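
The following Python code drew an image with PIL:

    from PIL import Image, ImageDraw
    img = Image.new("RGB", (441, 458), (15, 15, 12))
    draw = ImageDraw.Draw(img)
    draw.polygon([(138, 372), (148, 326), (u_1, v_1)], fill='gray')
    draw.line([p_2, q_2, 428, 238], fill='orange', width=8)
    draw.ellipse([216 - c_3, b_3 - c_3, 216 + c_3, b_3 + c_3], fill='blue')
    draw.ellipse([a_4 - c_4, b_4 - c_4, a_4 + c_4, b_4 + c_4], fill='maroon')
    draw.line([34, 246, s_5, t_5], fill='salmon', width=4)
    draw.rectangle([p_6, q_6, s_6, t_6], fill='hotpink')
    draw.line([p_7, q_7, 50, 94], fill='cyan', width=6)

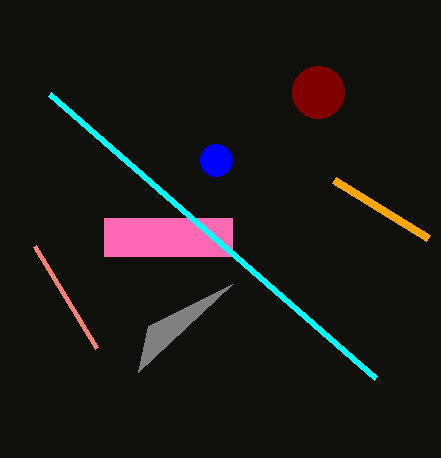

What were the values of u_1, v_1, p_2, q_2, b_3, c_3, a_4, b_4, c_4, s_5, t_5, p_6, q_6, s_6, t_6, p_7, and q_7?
u_1 = 232
v_1 = 284
p_2 = 334
q_2 = 180
b_3 = 160
c_3 = 16
a_4 = 318
b_4 = 92
c_4 = 26
s_5 = 96
t_5 = 348
p_6 = 104
q_6 = 218
s_6 = 232
t_6 = 256
p_7 = 376
q_7 = 378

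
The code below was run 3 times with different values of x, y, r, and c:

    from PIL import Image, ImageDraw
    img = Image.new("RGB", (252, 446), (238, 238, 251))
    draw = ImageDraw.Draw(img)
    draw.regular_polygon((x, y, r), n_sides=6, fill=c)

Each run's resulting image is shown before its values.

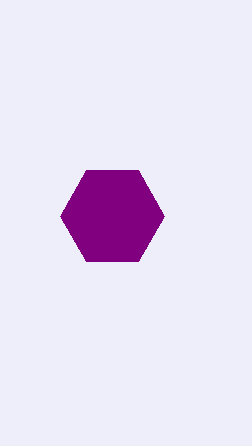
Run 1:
x = 112, y = 216, r = 52, c = 'purple'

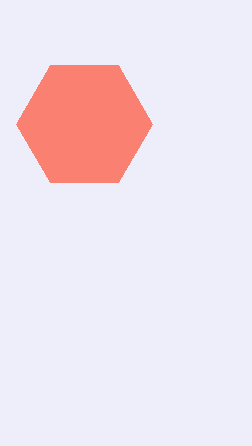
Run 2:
x = 84
y = 124
r = 68
c = 'salmon'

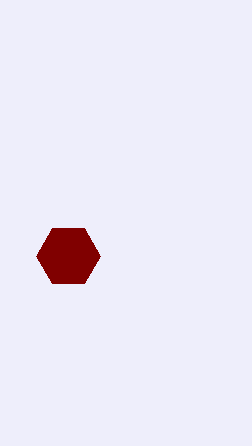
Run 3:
x = 68; y = 256; r = 32; c = 'maroon'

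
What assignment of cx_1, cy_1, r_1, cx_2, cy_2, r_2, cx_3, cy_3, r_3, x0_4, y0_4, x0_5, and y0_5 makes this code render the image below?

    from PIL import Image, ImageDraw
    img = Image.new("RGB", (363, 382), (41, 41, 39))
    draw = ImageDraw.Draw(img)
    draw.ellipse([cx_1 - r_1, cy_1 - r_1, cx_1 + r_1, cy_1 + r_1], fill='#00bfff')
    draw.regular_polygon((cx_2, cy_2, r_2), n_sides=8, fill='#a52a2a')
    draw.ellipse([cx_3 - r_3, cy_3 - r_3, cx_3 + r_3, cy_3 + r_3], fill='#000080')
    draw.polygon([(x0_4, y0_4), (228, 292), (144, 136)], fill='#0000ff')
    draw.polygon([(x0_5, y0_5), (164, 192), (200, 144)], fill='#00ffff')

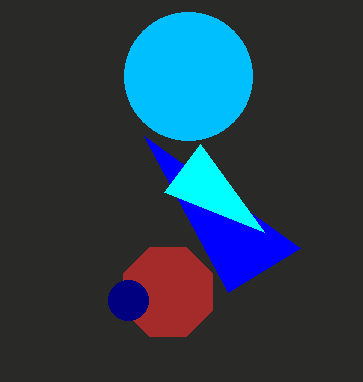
cx_1 = 188, cy_1 = 76, r_1 = 64, cx_2 = 168, cy_2 = 292, r_2 = 48, cx_3 = 128, cy_3 = 300, r_3 = 20, x0_4 = 300, y0_4 = 248, x0_5 = 264, y0_5 = 232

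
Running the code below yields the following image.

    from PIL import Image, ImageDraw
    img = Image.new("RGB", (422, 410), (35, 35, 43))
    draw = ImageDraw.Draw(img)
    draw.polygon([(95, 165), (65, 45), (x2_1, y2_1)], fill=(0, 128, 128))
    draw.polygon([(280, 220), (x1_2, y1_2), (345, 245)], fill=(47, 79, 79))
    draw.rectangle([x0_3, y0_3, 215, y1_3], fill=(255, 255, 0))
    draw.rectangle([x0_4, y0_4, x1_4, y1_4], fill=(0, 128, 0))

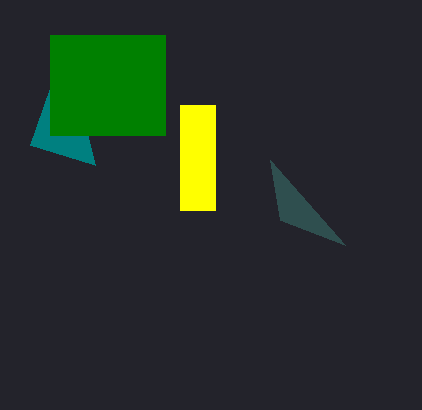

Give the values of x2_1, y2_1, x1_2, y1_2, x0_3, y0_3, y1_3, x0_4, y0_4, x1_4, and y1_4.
x2_1 = 30
y2_1 = 145
x1_2 = 270
y1_2 = 160
x0_3 = 180
y0_3 = 105
y1_3 = 210
x0_4 = 50
y0_4 = 35
x1_4 = 165
y1_4 = 135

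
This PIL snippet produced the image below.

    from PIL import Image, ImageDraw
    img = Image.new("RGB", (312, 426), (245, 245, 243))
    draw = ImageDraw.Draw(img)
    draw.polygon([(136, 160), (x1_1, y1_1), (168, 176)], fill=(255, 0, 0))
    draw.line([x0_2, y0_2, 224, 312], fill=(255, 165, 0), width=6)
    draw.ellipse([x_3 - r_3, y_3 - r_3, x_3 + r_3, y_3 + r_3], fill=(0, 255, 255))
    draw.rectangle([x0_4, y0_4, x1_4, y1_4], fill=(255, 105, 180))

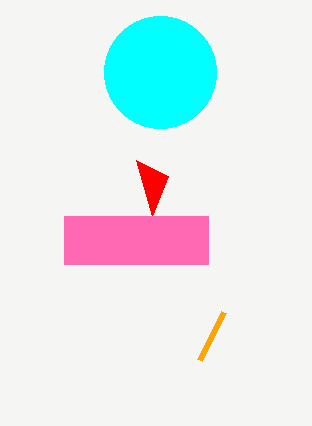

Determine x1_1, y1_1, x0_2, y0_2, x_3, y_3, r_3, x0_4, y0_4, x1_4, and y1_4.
x1_1 = 152; y1_1 = 216; x0_2 = 200; y0_2 = 360; x_3 = 160; y_3 = 72; r_3 = 56; x0_4 = 64; y0_4 = 216; x1_4 = 208; y1_4 = 264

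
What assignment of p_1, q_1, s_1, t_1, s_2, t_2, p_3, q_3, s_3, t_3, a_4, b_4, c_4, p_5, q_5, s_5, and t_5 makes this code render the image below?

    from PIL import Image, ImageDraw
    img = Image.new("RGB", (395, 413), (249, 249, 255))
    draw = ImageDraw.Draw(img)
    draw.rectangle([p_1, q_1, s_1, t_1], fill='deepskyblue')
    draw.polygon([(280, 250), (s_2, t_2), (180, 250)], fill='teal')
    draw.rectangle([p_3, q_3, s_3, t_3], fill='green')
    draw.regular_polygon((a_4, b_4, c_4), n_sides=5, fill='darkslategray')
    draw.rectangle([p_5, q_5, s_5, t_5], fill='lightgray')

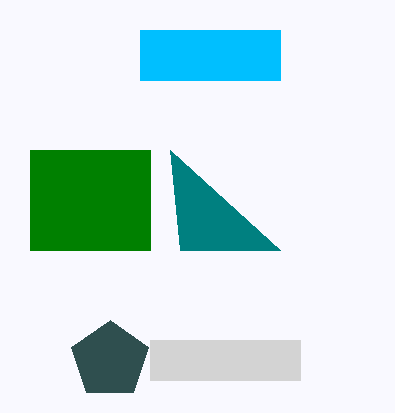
p_1 = 140
q_1 = 30
s_1 = 280
t_1 = 80
s_2 = 170
t_2 = 150
p_3 = 30
q_3 = 150
s_3 = 150
t_3 = 250
a_4 = 110
b_4 = 360
c_4 = 40
p_5 = 150
q_5 = 340
s_5 = 300
t_5 = 380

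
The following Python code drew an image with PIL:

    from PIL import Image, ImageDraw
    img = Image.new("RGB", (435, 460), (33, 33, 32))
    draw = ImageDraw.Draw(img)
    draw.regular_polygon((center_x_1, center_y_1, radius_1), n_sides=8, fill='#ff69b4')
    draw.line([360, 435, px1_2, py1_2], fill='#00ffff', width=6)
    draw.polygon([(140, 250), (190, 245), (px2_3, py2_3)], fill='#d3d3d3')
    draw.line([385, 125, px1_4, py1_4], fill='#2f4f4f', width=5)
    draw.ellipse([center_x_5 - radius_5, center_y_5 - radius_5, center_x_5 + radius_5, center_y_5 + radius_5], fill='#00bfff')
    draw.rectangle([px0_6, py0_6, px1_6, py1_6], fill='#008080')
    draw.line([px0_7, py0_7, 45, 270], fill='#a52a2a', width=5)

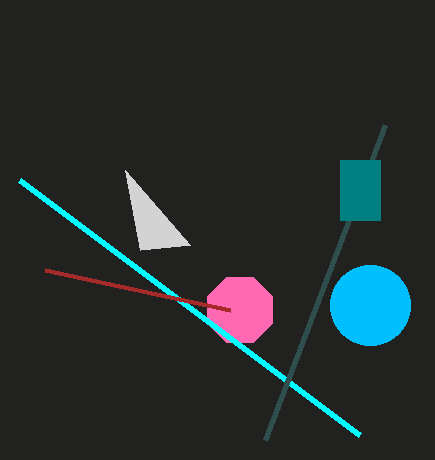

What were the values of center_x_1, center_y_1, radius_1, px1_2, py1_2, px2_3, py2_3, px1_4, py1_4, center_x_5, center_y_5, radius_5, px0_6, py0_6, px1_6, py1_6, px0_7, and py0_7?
center_x_1 = 240
center_y_1 = 310
radius_1 = 35
px1_2 = 20
py1_2 = 180
px2_3 = 125
py2_3 = 170
px1_4 = 265
py1_4 = 440
center_x_5 = 370
center_y_5 = 305
radius_5 = 40
px0_6 = 340
py0_6 = 160
px1_6 = 380
py1_6 = 220
px0_7 = 230
py0_7 = 310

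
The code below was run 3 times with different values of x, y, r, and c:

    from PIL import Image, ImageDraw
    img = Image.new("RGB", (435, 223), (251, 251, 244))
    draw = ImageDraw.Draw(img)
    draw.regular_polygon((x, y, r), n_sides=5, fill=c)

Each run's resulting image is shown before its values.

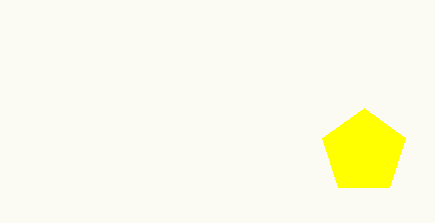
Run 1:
x = 364; y = 152; r = 44; c = 'yellow'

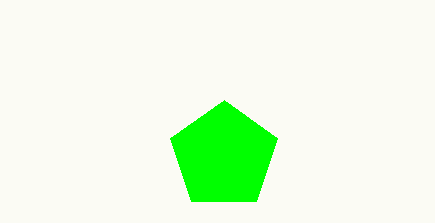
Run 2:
x = 224
y = 156
r = 56
c = 'lime'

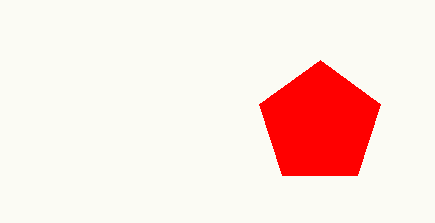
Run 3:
x = 320; y = 124; r = 64; c = 'red'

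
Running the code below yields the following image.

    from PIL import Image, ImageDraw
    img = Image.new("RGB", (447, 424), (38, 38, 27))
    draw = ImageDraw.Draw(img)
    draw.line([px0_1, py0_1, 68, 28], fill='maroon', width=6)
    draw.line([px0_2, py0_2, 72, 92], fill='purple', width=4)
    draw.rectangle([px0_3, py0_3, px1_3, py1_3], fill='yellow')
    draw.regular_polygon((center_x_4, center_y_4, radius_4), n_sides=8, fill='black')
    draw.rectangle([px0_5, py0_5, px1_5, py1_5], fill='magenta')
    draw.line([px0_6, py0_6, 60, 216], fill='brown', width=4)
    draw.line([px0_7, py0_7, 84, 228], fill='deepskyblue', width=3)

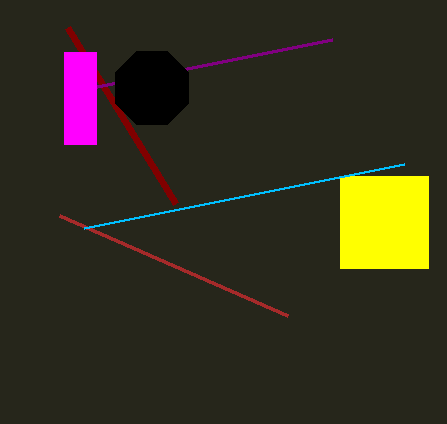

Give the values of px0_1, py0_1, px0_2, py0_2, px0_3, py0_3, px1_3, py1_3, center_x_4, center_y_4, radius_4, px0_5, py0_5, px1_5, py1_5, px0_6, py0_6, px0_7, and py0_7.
px0_1 = 176; py0_1 = 204; px0_2 = 332; py0_2 = 40; px0_3 = 340; py0_3 = 176; px1_3 = 428; py1_3 = 268; center_x_4 = 152; center_y_4 = 88; radius_4 = 40; px0_5 = 64; py0_5 = 52; px1_5 = 96; py1_5 = 144; px0_6 = 288; py0_6 = 316; px0_7 = 404; py0_7 = 164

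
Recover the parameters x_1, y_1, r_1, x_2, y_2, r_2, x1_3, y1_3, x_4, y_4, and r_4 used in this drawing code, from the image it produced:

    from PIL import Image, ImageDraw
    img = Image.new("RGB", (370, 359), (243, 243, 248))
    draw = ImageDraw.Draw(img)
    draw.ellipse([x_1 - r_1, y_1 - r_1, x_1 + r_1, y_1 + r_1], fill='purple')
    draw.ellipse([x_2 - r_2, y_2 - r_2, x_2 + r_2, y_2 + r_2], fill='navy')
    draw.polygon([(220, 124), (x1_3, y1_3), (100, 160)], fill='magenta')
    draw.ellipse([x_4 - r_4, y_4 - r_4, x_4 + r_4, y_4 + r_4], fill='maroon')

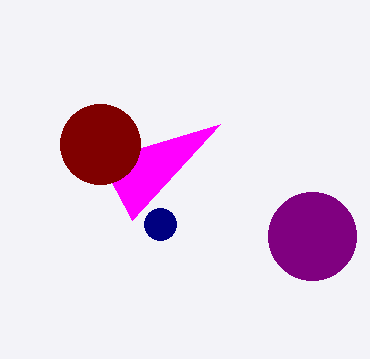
x_1 = 312, y_1 = 236, r_1 = 44, x_2 = 160, y_2 = 224, r_2 = 16, x1_3 = 132, y1_3 = 220, x_4 = 100, y_4 = 144, r_4 = 40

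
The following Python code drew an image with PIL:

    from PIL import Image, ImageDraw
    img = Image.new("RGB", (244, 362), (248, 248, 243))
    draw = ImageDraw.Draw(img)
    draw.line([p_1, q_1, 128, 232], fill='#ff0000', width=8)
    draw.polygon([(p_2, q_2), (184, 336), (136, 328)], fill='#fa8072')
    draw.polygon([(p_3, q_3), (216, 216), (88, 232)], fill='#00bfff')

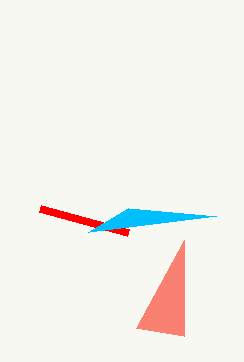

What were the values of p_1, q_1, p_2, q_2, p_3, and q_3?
p_1 = 40
q_1 = 208
p_2 = 184
q_2 = 240
p_3 = 128
q_3 = 208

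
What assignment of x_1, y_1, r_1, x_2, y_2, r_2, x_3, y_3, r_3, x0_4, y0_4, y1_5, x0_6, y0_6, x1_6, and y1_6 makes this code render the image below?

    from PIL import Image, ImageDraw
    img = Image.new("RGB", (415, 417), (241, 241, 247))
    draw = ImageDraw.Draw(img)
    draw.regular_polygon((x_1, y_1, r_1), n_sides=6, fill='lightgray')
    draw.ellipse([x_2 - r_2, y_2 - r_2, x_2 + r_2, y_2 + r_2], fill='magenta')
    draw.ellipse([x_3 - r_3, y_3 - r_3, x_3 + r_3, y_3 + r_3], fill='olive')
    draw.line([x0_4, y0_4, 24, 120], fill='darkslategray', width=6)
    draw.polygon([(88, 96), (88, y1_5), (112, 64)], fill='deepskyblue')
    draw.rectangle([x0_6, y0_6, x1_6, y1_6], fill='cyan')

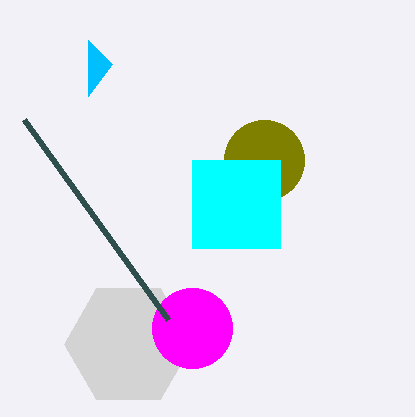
x_1 = 128, y_1 = 344, r_1 = 64, x_2 = 192, y_2 = 328, r_2 = 40, x_3 = 264, y_3 = 160, r_3 = 40, x0_4 = 168, y0_4 = 320, y1_5 = 40, x0_6 = 192, y0_6 = 160, x1_6 = 280, y1_6 = 248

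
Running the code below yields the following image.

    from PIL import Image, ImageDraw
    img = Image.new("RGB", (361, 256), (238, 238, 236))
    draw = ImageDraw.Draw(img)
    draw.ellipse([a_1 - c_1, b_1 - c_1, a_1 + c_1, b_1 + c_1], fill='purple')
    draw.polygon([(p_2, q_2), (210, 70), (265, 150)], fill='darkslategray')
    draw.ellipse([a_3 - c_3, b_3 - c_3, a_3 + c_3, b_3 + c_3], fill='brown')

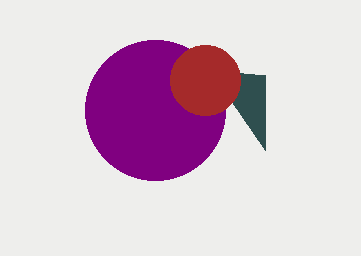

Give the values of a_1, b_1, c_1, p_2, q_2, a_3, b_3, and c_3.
a_1 = 155
b_1 = 110
c_1 = 70
p_2 = 265
q_2 = 75
a_3 = 205
b_3 = 80
c_3 = 35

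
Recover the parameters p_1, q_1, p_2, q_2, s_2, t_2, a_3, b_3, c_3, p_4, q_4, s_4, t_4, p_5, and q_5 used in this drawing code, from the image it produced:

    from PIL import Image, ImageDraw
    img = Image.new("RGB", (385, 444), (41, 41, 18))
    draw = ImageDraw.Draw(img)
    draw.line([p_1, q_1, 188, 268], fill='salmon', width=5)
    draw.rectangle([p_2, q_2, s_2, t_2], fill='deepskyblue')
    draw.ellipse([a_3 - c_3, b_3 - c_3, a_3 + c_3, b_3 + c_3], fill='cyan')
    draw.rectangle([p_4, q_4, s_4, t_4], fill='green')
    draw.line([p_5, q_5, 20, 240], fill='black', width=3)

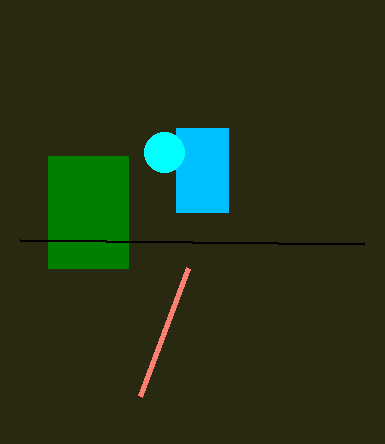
p_1 = 140
q_1 = 396
p_2 = 176
q_2 = 128
s_2 = 228
t_2 = 212
a_3 = 164
b_3 = 152
c_3 = 20
p_4 = 48
q_4 = 156
s_4 = 128
t_4 = 268
p_5 = 364
q_5 = 244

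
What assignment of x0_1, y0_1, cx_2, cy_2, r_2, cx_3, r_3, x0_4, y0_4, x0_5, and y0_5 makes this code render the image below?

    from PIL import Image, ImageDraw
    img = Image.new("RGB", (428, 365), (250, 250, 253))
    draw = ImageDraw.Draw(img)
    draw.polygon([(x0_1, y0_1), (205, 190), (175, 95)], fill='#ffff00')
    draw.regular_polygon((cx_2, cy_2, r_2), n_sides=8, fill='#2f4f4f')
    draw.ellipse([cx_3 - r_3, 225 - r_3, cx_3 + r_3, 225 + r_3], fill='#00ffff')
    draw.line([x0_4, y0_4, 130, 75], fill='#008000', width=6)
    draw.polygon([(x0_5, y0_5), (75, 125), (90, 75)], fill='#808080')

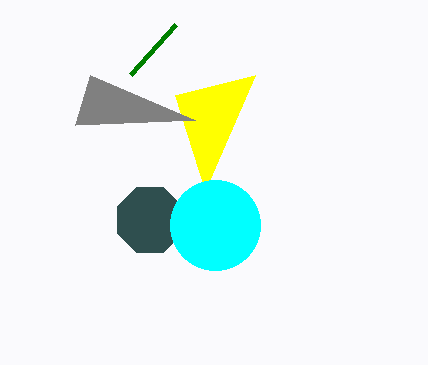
x0_1 = 255; y0_1 = 75; cx_2 = 150; cy_2 = 220; r_2 = 35; cx_3 = 215; r_3 = 45; x0_4 = 175; y0_4 = 25; x0_5 = 195; y0_5 = 120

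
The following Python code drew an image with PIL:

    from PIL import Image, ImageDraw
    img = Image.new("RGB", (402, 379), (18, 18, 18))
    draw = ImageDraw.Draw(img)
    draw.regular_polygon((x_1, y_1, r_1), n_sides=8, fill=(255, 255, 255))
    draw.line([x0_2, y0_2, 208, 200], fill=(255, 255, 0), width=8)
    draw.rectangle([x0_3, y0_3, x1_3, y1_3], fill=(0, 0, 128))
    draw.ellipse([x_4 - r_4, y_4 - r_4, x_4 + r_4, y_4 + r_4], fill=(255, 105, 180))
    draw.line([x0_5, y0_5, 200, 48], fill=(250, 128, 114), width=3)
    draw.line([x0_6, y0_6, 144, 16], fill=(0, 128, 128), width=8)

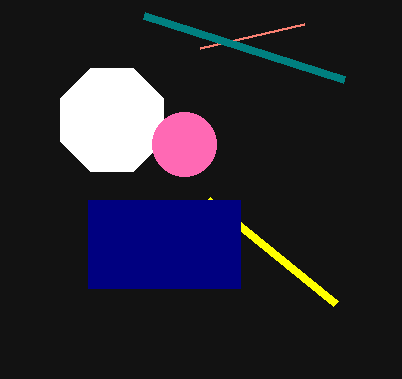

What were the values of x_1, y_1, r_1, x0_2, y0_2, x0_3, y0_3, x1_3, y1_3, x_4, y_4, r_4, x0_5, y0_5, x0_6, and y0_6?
x_1 = 112, y_1 = 120, r_1 = 56, x0_2 = 336, y0_2 = 304, x0_3 = 88, y0_3 = 200, x1_3 = 240, y1_3 = 288, x_4 = 184, y_4 = 144, r_4 = 32, x0_5 = 304, y0_5 = 24, x0_6 = 344, y0_6 = 80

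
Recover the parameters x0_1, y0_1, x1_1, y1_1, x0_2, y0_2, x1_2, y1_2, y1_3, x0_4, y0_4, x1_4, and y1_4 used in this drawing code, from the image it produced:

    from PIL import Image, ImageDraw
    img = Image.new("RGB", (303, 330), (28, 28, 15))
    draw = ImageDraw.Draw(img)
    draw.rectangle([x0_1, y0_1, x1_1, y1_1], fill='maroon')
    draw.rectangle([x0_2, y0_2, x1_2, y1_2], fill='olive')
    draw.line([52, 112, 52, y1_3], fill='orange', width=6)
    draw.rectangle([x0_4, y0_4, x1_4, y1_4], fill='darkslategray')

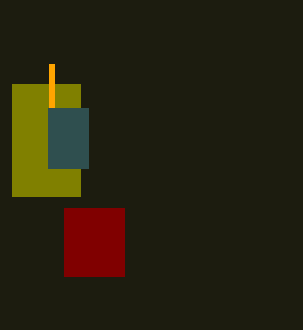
x0_1 = 64, y0_1 = 208, x1_1 = 124, y1_1 = 276, x0_2 = 12, y0_2 = 84, x1_2 = 80, y1_2 = 196, y1_3 = 64, x0_4 = 48, y0_4 = 108, x1_4 = 88, y1_4 = 168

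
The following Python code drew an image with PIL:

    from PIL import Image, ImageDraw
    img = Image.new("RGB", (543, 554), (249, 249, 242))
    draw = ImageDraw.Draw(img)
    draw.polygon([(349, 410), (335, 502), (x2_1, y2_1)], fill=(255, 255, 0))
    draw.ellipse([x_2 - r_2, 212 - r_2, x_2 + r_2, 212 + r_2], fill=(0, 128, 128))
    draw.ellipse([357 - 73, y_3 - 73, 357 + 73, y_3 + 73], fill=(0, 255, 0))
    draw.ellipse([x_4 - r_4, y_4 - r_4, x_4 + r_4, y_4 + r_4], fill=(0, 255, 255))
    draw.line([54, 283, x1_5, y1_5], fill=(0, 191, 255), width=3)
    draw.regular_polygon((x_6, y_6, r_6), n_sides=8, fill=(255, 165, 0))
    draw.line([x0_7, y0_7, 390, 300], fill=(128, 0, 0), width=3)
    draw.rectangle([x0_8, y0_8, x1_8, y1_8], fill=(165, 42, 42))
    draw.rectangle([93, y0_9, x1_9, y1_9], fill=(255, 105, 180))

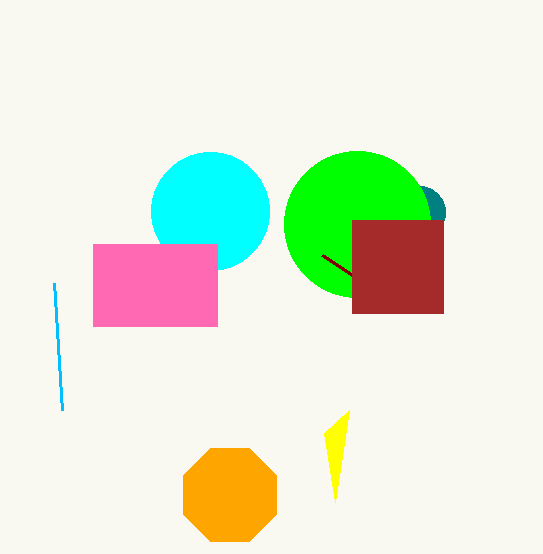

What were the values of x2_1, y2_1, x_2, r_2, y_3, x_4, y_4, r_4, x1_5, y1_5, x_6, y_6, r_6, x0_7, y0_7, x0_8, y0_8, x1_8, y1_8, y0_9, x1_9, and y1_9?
x2_1 = 324, y2_1 = 433, x_2 = 419, r_2 = 26, y_3 = 224, x_4 = 210, y_4 = 211, r_4 = 59, x1_5 = 62, y1_5 = 410, x_6 = 230, y_6 = 495, r_6 = 50, x0_7 = 322, y0_7 = 255, x0_8 = 352, y0_8 = 220, x1_8 = 443, y1_8 = 313, y0_9 = 244, x1_9 = 217, y1_9 = 326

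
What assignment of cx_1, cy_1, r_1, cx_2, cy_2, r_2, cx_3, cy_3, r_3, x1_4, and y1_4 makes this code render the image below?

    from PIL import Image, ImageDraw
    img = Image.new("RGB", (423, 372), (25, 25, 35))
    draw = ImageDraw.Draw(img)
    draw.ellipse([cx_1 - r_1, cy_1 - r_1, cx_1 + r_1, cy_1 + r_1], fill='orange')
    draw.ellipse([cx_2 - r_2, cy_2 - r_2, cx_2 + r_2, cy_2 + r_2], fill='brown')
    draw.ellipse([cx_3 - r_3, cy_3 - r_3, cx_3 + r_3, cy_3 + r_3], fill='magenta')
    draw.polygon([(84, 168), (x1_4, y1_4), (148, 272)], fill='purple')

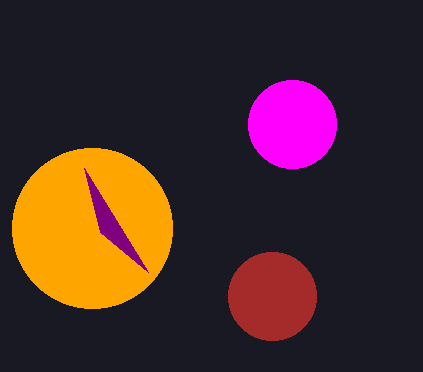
cx_1 = 92, cy_1 = 228, r_1 = 80, cx_2 = 272, cy_2 = 296, r_2 = 44, cx_3 = 292, cy_3 = 124, r_3 = 44, x1_4 = 100, y1_4 = 232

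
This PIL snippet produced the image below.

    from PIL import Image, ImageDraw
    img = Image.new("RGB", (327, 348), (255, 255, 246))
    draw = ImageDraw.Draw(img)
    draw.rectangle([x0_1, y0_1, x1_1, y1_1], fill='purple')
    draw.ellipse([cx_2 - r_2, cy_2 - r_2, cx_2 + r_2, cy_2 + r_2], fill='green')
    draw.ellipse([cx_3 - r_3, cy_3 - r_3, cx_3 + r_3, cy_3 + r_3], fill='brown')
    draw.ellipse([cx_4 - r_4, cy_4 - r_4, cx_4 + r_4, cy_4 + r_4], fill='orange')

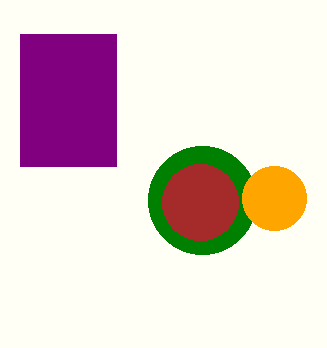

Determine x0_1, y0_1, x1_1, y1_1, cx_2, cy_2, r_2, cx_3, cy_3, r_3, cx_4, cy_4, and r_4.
x0_1 = 20
y0_1 = 34
x1_1 = 116
y1_1 = 166
cx_2 = 202
cy_2 = 200
r_2 = 54
cx_3 = 200
cy_3 = 202
r_3 = 38
cx_4 = 274
cy_4 = 198
r_4 = 32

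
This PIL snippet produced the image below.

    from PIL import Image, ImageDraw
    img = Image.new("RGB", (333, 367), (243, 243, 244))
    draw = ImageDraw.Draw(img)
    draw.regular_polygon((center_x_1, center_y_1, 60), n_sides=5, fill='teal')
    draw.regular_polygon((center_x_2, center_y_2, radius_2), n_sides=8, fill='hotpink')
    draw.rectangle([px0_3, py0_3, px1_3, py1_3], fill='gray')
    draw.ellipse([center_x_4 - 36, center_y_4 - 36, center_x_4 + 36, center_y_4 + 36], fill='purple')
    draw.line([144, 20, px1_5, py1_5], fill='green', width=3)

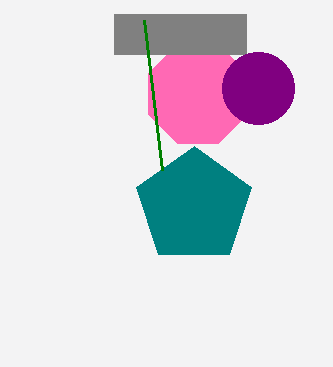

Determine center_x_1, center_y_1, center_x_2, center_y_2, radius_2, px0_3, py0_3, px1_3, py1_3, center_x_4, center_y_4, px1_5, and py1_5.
center_x_1 = 194, center_y_1 = 206, center_x_2 = 198, center_y_2 = 94, radius_2 = 54, px0_3 = 114, py0_3 = 14, px1_3 = 246, py1_3 = 54, center_x_4 = 258, center_y_4 = 88, px1_5 = 162, py1_5 = 170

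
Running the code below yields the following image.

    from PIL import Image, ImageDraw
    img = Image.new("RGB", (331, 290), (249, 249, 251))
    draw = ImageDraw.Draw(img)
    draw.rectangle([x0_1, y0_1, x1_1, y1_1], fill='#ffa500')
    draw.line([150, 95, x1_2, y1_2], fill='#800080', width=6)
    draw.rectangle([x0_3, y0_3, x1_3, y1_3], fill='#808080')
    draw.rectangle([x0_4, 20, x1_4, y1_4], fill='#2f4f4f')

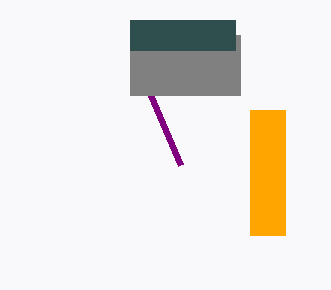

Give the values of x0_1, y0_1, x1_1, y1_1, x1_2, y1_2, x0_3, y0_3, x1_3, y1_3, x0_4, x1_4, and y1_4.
x0_1 = 250
y0_1 = 110
x1_1 = 285
y1_1 = 235
x1_2 = 180
y1_2 = 165
x0_3 = 130
y0_3 = 35
x1_3 = 240
y1_3 = 95
x0_4 = 130
x1_4 = 235
y1_4 = 50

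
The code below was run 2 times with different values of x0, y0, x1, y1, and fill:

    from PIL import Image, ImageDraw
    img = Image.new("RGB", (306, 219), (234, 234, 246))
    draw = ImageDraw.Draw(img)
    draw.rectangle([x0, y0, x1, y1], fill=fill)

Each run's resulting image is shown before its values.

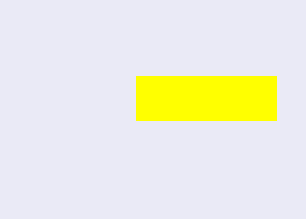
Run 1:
x0 = 136, y0 = 76, x1 = 276, y1 = 120, fill = 'yellow'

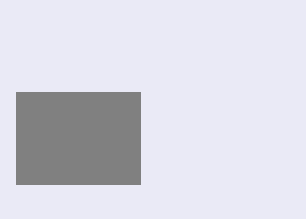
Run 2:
x0 = 16; y0 = 92; x1 = 140; y1 = 184; fill = 'gray'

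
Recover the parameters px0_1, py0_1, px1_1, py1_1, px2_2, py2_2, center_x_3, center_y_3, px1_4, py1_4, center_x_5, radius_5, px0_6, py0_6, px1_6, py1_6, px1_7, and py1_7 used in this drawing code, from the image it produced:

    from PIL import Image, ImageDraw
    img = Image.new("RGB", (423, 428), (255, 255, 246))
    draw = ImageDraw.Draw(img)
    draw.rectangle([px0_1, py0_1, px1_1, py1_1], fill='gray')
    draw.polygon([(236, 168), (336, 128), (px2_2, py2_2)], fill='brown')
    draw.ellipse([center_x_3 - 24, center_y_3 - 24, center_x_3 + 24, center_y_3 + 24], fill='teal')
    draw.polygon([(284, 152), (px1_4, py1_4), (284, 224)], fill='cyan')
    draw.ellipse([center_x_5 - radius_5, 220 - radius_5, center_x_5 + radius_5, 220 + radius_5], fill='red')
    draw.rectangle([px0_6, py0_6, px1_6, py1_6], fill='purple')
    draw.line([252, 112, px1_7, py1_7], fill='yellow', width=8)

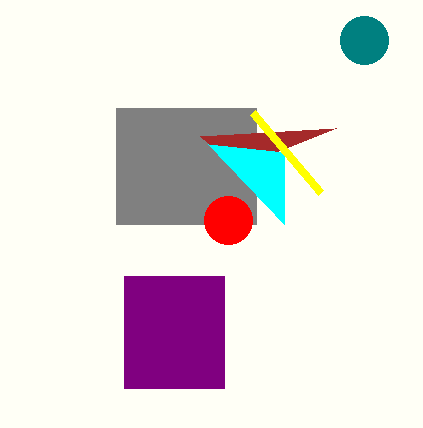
px0_1 = 116, py0_1 = 108, px1_1 = 256, py1_1 = 224, px2_2 = 200, py2_2 = 136, center_x_3 = 364, center_y_3 = 40, px1_4 = 208, py1_4 = 144, center_x_5 = 228, radius_5 = 24, px0_6 = 124, py0_6 = 276, px1_6 = 224, py1_6 = 388, px1_7 = 320, py1_7 = 192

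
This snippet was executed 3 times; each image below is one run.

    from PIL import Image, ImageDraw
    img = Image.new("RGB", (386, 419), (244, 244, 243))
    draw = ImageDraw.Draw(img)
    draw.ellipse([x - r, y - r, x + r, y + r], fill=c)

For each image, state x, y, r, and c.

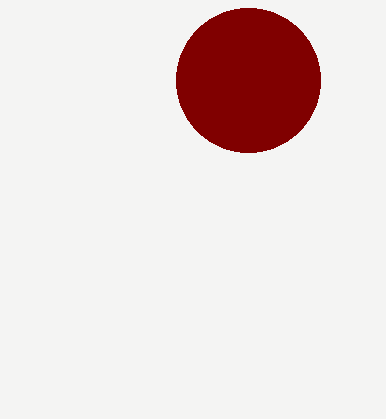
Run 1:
x = 248; y = 80; r = 72; c = 'maroon'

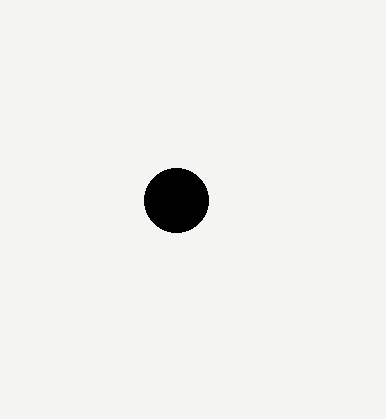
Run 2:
x = 176, y = 200, r = 32, c = 'black'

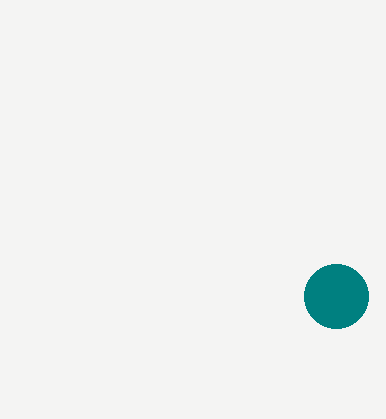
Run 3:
x = 336
y = 296
r = 32
c = 'teal'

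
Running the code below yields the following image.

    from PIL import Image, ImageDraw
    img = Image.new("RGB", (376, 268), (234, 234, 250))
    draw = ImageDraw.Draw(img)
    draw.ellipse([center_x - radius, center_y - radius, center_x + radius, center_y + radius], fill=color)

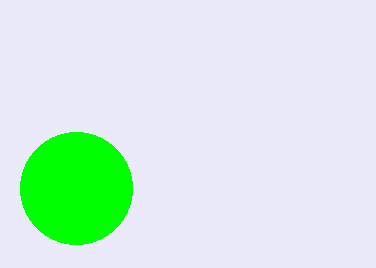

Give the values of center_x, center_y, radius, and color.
center_x = 76; center_y = 188; radius = 56; color = 'lime'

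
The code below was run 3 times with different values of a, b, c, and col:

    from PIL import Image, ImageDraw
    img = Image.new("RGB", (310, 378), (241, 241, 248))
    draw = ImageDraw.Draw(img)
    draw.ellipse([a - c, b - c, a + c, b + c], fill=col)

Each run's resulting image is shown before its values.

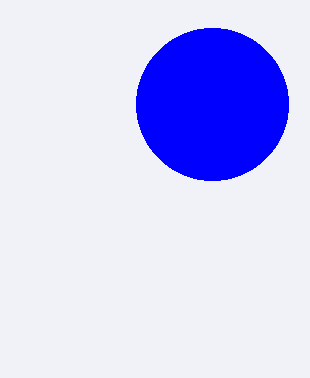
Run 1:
a = 212
b = 104
c = 76
col = 'blue'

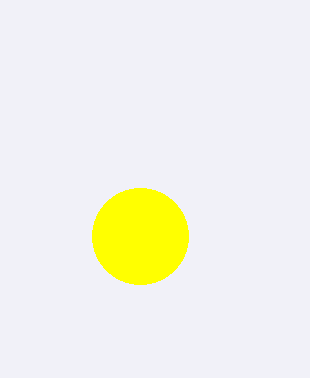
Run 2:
a = 140; b = 236; c = 48; col = 'yellow'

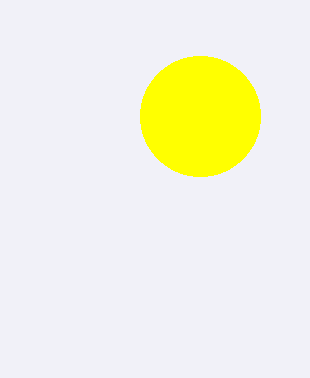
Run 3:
a = 200, b = 116, c = 60, col = 'yellow'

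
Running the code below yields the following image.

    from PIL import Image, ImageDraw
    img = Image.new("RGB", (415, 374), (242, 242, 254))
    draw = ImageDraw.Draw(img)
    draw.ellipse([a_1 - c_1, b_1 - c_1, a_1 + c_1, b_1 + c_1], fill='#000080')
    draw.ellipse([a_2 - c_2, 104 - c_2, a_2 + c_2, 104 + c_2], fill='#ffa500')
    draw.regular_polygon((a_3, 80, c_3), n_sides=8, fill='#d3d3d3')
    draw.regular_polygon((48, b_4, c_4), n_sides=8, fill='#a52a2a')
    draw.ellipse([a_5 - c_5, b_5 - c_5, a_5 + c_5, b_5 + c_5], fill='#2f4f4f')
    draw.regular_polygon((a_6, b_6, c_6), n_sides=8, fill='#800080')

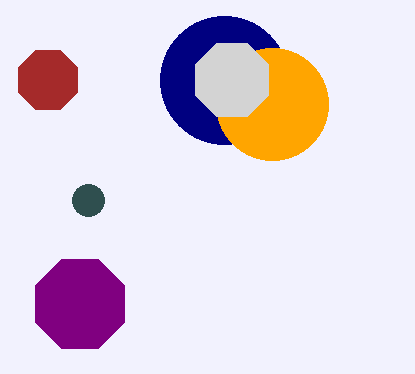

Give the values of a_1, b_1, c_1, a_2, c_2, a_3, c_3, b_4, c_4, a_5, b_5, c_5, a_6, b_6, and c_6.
a_1 = 224; b_1 = 80; c_1 = 64; a_2 = 272; c_2 = 56; a_3 = 232; c_3 = 40; b_4 = 80; c_4 = 32; a_5 = 88; b_5 = 200; c_5 = 16; a_6 = 80; b_6 = 304; c_6 = 48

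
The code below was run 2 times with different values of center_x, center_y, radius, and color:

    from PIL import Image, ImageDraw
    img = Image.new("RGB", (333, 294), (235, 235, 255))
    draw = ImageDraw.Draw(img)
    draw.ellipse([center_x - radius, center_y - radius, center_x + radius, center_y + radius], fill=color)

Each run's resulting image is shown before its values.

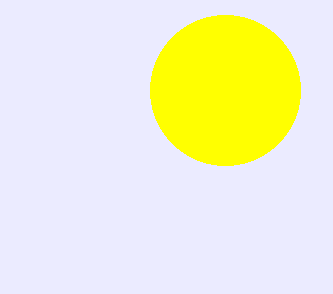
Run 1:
center_x = 225; center_y = 90; radius = 75; color = 'yellow'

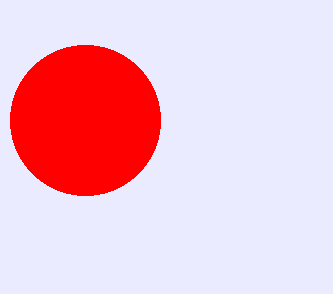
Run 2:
center_x = 85
center_y = 120
radius = 75
color = 'red'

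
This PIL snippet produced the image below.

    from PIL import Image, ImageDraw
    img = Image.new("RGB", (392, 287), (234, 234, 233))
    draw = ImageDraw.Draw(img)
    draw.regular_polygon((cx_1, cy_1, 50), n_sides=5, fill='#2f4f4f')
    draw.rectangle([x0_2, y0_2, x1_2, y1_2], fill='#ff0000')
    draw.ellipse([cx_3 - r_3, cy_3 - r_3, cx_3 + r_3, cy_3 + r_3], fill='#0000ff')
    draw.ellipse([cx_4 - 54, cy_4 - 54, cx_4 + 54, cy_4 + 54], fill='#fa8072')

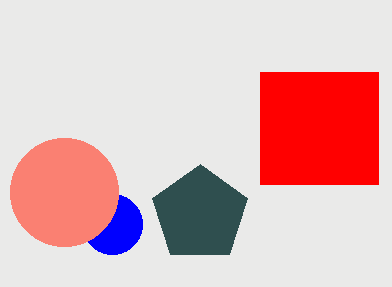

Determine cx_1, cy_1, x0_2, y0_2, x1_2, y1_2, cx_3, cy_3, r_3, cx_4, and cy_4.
cx_1 = 200
cy_1 = 214
x0_2 = 260
y0_2 = 72
x1_2 = 378
y1_2 = 184
cx_3 = 112
cy_3 = 224
r_3 = 30
cx_4 = 64
cy_4 = 192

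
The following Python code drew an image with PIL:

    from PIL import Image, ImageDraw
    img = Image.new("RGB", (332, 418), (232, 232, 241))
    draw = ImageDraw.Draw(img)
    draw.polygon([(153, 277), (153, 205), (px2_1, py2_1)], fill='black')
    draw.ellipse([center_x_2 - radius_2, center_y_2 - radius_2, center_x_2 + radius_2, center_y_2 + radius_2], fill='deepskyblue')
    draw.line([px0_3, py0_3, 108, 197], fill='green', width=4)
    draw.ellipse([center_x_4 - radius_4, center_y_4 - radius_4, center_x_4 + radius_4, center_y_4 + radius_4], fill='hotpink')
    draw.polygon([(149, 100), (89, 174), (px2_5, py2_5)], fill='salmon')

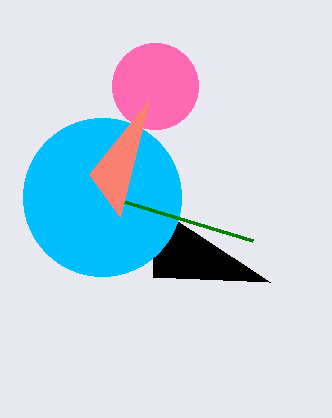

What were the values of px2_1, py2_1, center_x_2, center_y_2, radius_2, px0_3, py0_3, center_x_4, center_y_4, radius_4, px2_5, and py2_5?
px2_1 = 270, py2_1 = 282, center_x_2 = 102, center_y_2 = 197, radius_2 = 79, px0_3 = 253, py0_3 = 241, center_x_4 = 155, center_y_4 = 86, radius_4 = 43, px2_5 = 120, py2_5 = 217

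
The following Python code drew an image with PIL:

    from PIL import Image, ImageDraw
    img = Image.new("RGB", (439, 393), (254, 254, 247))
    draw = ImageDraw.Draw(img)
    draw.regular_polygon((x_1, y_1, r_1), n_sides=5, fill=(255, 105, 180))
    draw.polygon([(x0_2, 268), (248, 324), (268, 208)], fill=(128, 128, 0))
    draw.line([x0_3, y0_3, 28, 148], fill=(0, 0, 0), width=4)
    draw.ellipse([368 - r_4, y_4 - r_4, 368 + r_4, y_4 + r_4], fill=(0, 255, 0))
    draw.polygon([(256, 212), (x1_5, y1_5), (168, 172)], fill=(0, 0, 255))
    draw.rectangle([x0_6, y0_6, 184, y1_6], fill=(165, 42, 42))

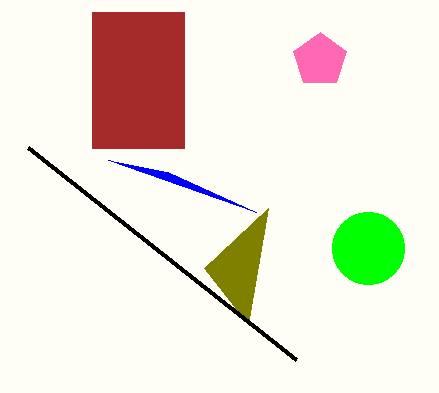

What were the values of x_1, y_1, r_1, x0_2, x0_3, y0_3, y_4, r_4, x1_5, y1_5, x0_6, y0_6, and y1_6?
x_1 = 320
y_1 = 60
r_1 = 28
x0_2 = 204
x0_3 = 296
y0_3 = 360
y_4 = 248
r_4 = 36
x1_5 = 108
y1_5 = 160
x0_6 = 92
y0_6 = 12
y1_6 = 148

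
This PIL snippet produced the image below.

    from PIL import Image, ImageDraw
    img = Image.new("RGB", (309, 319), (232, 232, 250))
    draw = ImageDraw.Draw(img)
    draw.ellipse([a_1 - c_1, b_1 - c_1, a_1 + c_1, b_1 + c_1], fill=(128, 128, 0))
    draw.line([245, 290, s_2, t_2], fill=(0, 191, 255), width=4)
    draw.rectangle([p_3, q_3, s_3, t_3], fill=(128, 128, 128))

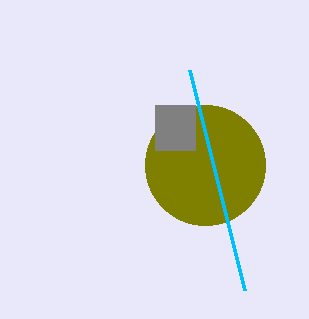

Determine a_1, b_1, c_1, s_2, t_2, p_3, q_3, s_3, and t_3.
a_1 = 205
b_1 = 165
c_1 = 60
s_2 = 190
t_2 = 70
p_3 = 155
q_3 = 105
s_3 = 195
t_3 = 150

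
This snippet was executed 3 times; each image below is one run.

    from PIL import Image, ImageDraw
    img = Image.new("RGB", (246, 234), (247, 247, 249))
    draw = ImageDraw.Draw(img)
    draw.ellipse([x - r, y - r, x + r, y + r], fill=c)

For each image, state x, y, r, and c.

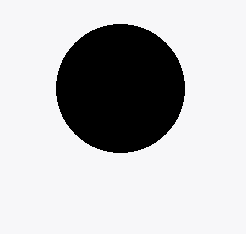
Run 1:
x = 120; y = 88; r = 64; c = 'black'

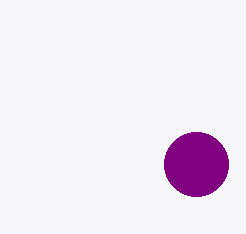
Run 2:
x = 196, y = 164, r = 32, c = 'purple'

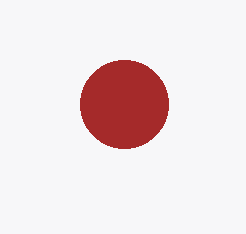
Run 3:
x = 124, y = 104, r = 44, c = 'brown'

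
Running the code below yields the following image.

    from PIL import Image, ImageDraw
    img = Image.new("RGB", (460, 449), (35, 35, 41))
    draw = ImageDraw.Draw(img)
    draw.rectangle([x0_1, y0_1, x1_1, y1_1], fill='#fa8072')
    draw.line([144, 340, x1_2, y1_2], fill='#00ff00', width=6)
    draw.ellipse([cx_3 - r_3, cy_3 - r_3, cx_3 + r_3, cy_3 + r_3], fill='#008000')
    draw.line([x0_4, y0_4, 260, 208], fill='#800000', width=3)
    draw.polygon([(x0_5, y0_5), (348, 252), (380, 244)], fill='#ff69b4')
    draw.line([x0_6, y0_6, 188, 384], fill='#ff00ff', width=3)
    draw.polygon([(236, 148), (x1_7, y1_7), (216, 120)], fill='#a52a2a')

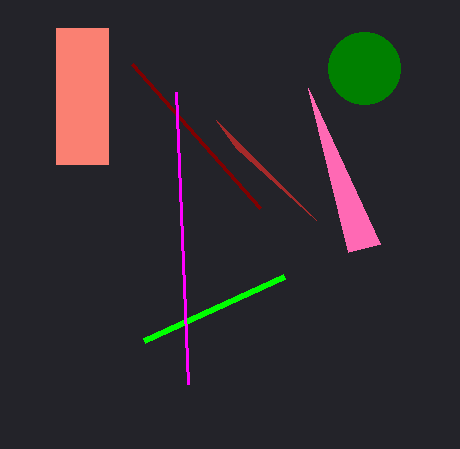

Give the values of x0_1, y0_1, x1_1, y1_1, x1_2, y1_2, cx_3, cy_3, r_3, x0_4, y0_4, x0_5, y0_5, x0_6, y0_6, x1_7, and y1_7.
x0_1 = 56; y0_1 = 28; x1_1 = 108; y1_1 = 164; x1_2 = 284; y1_2 = 276; cx_3 = 364; cy_3 = 68; r_3 = 36; x0_4 = 132; y0_4 = 64; x0_5 = 308; y0_5 = 88; x0_6 = 176; y0_6 = 92; x1_7 = 316; y1_7 = 220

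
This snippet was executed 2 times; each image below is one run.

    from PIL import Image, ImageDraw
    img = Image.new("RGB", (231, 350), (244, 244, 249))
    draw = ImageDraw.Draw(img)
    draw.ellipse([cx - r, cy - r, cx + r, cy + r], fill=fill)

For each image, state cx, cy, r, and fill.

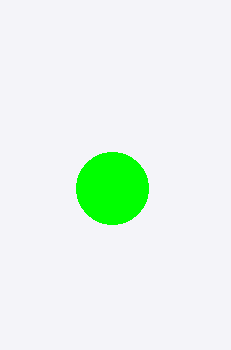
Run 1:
cx = 112; cy = 188; r = 36; fill = 'lime'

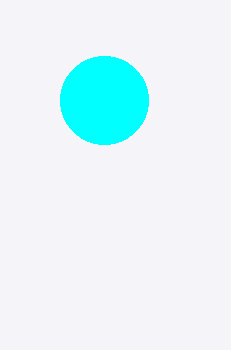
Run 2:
cx = 104
cy = 100
r = 44
fill = 'cyan'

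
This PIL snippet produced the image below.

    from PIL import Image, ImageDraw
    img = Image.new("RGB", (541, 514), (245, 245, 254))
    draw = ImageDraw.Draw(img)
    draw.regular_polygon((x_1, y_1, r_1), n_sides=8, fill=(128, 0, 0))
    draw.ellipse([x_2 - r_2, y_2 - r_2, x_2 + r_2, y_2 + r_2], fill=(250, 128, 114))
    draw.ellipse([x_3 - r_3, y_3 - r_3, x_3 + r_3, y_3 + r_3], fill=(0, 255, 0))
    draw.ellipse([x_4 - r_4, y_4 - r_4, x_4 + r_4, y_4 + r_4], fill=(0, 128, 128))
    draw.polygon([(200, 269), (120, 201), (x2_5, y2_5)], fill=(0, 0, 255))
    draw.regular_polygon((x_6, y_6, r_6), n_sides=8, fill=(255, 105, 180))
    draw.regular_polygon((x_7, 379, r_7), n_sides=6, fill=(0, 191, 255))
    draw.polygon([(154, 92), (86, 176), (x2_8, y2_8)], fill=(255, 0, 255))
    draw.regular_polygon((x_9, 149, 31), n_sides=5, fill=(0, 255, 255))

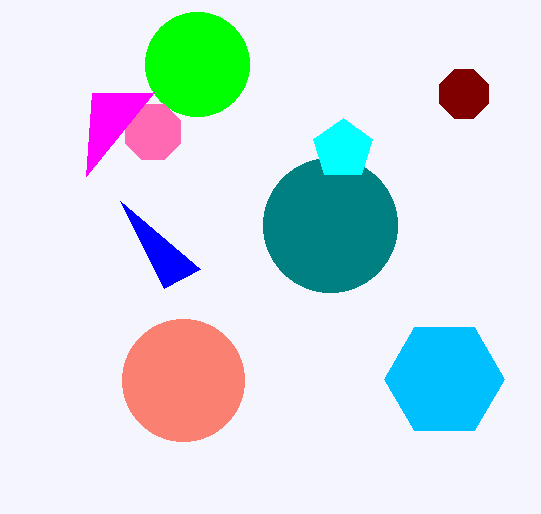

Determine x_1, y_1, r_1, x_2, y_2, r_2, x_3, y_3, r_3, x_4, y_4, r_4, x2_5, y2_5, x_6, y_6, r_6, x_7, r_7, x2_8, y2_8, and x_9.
x_1 = 464; y_1 = 94; r_1 = 26; x_2 = 183; y_2 = 380; r_2 = 61; x_3 = 197; y_3 = 64; r_3 = 52; x_4 = 330; y_4 = 225; r_4 = 67; x2_5 = 164; y2_5 = 288; x_6 = 153; y_6 = 132; r_6 = 30; x_7 = 444; r_7 = 60; x2_8 = 92; y2_8 = 93; x_9 = 343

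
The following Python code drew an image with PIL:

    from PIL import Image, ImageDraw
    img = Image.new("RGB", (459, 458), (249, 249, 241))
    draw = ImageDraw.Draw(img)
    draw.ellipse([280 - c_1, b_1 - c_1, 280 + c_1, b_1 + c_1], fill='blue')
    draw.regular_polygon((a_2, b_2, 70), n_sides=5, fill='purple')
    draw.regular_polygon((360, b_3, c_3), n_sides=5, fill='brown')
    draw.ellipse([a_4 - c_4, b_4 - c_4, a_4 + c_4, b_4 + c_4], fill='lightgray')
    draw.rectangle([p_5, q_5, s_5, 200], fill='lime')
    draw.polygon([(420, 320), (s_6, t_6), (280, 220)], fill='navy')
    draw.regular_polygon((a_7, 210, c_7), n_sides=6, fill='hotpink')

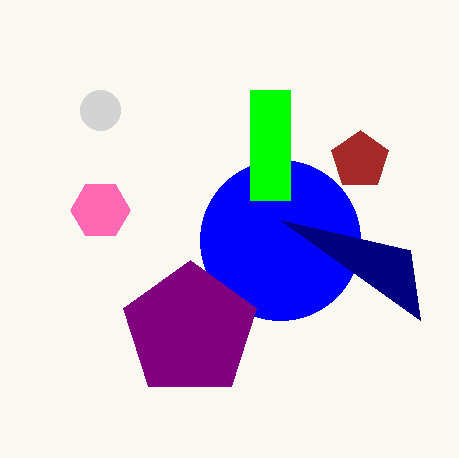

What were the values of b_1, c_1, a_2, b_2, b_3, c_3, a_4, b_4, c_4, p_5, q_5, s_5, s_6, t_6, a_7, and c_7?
b_1 = 240; c_1 = 80; a_2 = 190; b_2 = 330; b_3 = 160; c_3 = 30; a_4 = 100; b_4 = 110; c_4 = 20; p_5 = 250; q_5 = 90; s_5 = 290; s_6 = 410; t_6 = 250; a_7 = 100; c_7 = 30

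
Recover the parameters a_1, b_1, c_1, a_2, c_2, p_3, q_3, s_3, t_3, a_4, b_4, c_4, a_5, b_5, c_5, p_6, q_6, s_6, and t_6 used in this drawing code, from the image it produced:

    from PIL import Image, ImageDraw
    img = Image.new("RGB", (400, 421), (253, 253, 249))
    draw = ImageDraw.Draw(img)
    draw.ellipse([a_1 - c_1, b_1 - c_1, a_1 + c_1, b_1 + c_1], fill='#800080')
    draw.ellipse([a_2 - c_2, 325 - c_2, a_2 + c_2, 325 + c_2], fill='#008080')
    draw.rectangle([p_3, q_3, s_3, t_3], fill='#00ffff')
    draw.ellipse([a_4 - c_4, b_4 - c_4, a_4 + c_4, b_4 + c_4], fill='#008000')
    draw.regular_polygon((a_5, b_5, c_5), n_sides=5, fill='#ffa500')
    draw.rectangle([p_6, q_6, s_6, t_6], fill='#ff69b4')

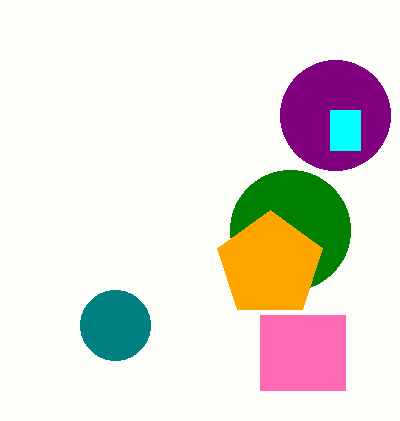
a_1 = 335; b_1 = 115; c_1 = 55; a_2 = 115; c_2 = 35; p_3 = 330; q_3 = 110; s_3 = 360; t_3 = 150; a_4 = 290; b_4 = 230; c_4 = 60; a_5 = 270; b_5 = 265; c_5 = 55; p_6 = 260; q_6 = 315; s_6 = 345; t_6 = 390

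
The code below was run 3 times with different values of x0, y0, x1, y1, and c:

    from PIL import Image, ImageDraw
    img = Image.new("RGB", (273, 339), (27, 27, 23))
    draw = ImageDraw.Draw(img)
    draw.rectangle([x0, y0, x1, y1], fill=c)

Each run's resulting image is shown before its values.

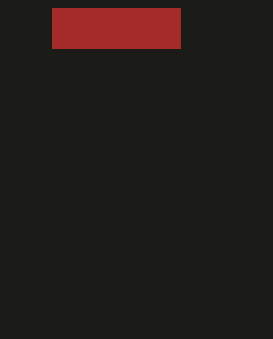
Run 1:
x0 = 52, y0 = 8, x1 = 180, y1 = 48, c = 'brown'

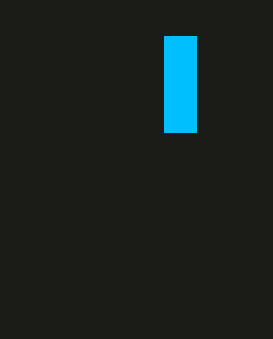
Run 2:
x0 = 164
y0 = 36
x1 = 196
y1 = 132
c = 'deepskyblue'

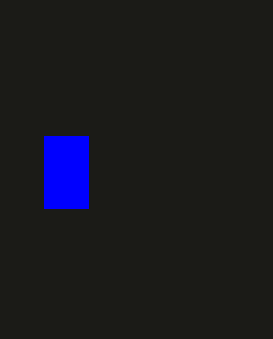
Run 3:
x0 = 44, y0 = 136, x1 = 88, y1 = 208, c = 'blue'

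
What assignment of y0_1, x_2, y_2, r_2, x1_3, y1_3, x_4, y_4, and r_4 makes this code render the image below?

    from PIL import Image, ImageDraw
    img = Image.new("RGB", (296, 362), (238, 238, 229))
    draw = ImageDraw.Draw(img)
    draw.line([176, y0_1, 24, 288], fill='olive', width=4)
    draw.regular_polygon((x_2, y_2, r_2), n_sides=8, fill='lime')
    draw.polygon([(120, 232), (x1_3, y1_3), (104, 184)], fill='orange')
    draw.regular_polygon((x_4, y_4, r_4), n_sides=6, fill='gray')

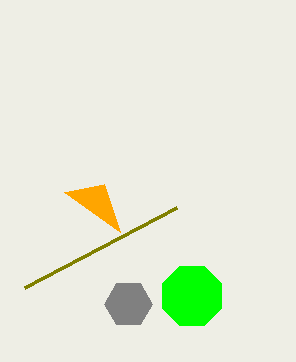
y0_1 = 208
x_2 = 192
y_2 = 296
r_2 = 32
x1_3 = 64
y1_3 = 192
x_4 = 128
y_4 = 304
r_4 = 24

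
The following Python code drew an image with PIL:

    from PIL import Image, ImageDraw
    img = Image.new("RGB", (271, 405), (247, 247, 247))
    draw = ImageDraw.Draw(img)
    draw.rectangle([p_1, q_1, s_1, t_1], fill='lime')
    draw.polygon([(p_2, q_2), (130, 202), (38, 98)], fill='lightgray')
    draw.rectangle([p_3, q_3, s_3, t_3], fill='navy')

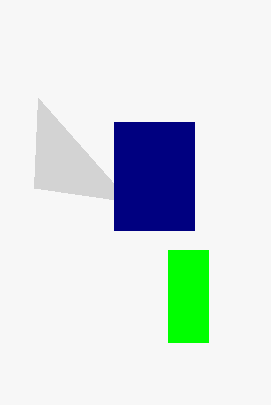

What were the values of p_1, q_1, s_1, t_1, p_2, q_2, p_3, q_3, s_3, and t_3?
p_1 = 168, q_1 = 250, s_1 = 208, t_1 = 342, p_2 = 34, q_2 = 188, p_3 = 114, q_3 = 122, s_3 = 194, t_3 = 230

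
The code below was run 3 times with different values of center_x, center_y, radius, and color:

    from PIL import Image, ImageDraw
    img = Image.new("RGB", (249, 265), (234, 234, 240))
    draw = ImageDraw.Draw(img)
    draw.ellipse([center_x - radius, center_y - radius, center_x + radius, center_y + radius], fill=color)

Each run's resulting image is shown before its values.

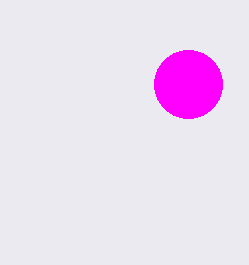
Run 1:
center_x = 188; center_y = 84; radius = 34; color = 'magenta'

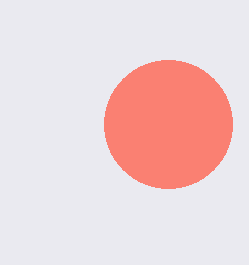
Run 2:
center_x = 168; center_y = 124; radius = 64; color = 'salmon'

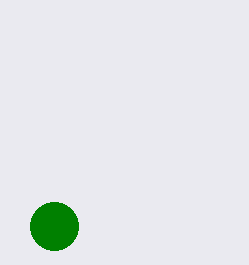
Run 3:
center_x = 54; center_y = 226; radius = 24; color = 'green'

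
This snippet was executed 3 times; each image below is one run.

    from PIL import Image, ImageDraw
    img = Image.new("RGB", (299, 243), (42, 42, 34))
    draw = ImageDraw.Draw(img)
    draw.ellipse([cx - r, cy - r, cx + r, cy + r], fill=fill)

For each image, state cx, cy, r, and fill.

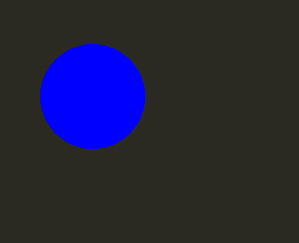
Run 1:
cx = 92; cy = 96; r = 52; fill = 'blue'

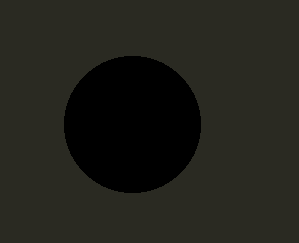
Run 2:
cx = 132
cy = 124
r = 68
fill = 'black'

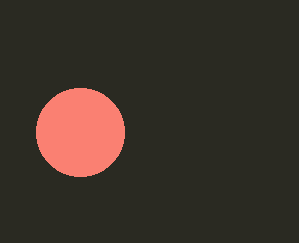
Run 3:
cx = 80, cy = 132, r = 44, fill = 'salmon'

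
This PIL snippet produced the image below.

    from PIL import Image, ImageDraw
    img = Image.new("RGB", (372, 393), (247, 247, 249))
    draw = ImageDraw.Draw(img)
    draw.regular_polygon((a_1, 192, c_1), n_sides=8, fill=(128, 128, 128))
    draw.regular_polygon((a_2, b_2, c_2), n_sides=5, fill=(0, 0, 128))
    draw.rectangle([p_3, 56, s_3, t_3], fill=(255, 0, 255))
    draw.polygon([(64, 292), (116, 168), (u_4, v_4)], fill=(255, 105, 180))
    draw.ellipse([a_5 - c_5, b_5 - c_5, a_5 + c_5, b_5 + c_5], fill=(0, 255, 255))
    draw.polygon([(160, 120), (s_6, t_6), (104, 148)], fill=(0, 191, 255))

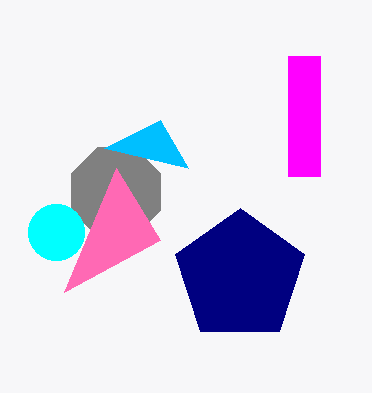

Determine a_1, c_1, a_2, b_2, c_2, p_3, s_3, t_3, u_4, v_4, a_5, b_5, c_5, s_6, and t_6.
a_1 = 116, c_1 = 48, a_2 = 240, b_2 = 276, c_2 = 68, p_3 = 288, s_3 = 320, t_3 = 176, u_4 = 160, v_4 = 240, a_5 = 56, b_5 = 232, c_5 = 28, s_6 = 188, t_6 = 168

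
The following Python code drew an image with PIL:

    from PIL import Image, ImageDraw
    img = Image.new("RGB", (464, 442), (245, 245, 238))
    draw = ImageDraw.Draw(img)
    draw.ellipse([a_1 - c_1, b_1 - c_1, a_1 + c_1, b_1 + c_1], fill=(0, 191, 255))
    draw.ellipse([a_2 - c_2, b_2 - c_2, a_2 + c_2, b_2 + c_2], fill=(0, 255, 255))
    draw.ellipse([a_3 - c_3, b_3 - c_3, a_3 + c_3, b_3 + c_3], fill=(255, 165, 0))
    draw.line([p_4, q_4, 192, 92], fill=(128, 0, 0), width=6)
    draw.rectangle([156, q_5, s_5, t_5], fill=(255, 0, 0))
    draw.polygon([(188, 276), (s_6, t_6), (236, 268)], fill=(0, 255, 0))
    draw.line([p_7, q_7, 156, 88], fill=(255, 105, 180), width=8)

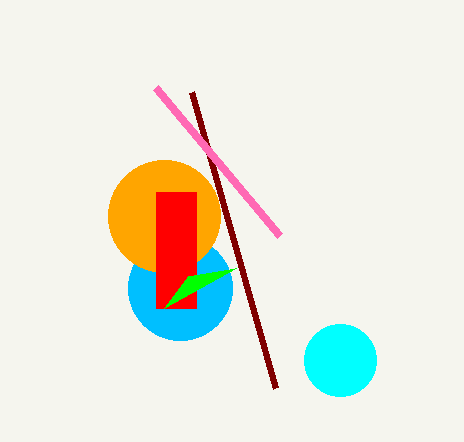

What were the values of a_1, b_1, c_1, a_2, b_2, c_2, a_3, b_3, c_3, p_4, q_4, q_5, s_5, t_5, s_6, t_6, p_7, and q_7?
a_1 = 180, b_1 = 288, c_1 = 52, a_2 = 340, b_2 = 360, c_2 = 36, a_3 = 164, b_3 = 216, c_3 = 56, p_4 = 276, q_4 = 388, q_5 = 192, s_5 = 196, t_5 = 308, s_6 = 164, t_6 = 308, p_7 = 280, q_7 = 236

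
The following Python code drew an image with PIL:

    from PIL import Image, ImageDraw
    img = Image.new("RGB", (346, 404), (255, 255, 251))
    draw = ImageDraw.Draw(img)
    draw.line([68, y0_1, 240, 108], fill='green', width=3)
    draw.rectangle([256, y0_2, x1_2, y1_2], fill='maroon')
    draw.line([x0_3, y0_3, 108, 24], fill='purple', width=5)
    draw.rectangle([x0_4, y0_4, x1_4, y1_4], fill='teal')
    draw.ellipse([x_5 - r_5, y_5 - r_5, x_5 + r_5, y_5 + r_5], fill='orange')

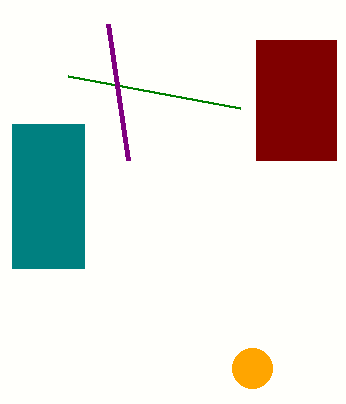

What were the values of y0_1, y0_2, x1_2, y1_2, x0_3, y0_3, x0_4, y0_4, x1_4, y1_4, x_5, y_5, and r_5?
y0_1 = 76
y0_2 = 40
x1_2 = 336
y1_2 = 160
x0_3 = 128
y0_3 = 160
x0_4 = 12
y0_4 = 124
x1_4 = 84
y1_4 = 268
x_5 = 252
y_5 = 368
r_5 = 20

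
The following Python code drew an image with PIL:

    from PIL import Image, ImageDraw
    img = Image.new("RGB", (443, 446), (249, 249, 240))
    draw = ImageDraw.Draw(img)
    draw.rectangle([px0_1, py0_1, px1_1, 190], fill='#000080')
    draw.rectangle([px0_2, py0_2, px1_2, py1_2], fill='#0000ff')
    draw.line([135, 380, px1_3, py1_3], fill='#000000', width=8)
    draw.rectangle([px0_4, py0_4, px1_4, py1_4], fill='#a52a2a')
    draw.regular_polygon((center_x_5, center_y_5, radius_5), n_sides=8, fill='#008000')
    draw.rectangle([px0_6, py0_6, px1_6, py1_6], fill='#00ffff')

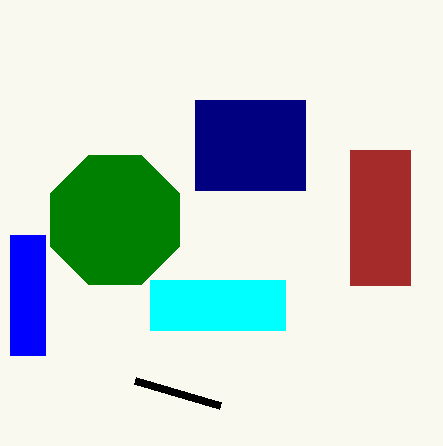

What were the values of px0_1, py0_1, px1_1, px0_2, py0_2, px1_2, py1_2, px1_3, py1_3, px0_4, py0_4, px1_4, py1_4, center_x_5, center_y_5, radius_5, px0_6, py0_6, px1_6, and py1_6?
px0_1 = 195
py0_1 = 100
px1_1 = 305
px0_2 = 10
py0_2 = 235
px1_2 = 45
py1_2 = 355
px1_3 = 220
py1_3 = 405
px0_4 = 350
py0_4 = 150
px1_4 = 410
py1_4 = 285
center_x_5 = 115
center_y_5 = 220
radius_5 = 70
px0_6 = 150
py0_6 = 280
px1_6 = 285
py1_6 = 330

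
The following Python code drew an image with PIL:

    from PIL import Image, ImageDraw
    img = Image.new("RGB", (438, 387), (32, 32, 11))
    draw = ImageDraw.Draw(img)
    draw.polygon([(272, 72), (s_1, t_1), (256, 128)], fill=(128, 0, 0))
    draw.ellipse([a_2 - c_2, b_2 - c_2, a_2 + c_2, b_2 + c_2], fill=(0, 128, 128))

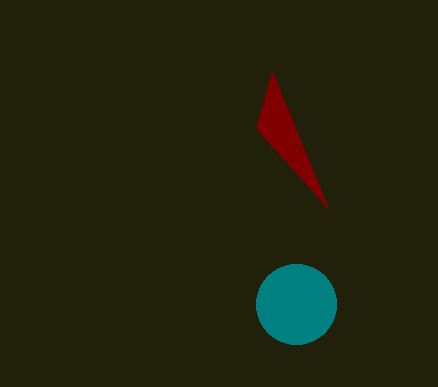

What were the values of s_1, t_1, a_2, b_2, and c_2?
s_1 = 328; t_1 = 208; a_2 = 296; b_2 = 304; c_2 = 40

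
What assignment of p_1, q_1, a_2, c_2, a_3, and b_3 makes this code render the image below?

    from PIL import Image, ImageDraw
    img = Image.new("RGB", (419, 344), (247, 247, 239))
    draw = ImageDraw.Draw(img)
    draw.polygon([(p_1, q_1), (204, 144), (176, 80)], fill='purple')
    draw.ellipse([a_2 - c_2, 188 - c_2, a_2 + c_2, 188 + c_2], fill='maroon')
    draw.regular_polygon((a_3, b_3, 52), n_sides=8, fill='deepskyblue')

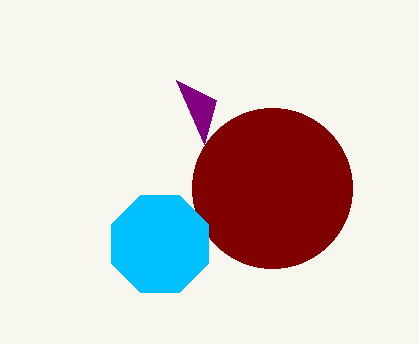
p_1 = 216, q_1 = 100, a_2 = 272, c_2 = 80, a_3 = 160, b_3 = 244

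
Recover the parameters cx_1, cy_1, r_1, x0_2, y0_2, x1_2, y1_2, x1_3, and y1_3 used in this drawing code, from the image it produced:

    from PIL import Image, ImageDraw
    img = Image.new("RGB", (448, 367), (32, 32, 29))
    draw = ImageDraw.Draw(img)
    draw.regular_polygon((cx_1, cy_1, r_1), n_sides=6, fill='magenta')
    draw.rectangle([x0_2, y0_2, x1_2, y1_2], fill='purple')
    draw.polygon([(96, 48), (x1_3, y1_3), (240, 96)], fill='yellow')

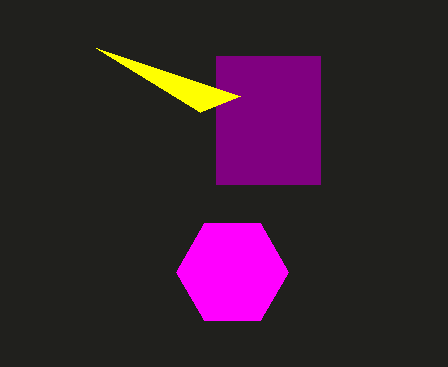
cx_1 = 232; cy_1 = 272; r_1 = 56; x0_2 = 216; y0_2 = 56; x1_2 = 320; y1_2 = 184; x1_3 = 200; y1_3 = 112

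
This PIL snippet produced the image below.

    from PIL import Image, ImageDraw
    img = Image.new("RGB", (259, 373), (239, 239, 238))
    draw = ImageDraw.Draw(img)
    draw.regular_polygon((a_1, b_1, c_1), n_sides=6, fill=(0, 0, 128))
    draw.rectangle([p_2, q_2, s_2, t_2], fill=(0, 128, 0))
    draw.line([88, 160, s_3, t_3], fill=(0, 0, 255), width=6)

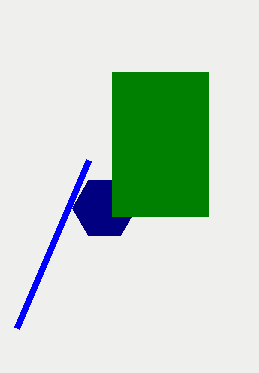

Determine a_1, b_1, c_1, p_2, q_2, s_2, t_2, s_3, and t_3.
a_1 = 104; b_1 = 208; c_1 = 32; p_2 = 112; q_2 = 72; s_2 = 208; t_2 = 216; s_3 = 16; t_3 = 328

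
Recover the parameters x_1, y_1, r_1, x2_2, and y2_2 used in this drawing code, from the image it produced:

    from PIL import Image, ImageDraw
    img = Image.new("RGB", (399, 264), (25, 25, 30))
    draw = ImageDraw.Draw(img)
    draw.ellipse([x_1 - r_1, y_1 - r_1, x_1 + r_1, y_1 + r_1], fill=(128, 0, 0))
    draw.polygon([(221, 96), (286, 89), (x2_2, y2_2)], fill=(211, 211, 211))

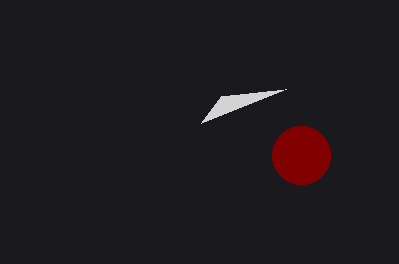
x_1 = 301; y_1 = 155; r_1 = 29; x2_2 = 201; y2_2 = 123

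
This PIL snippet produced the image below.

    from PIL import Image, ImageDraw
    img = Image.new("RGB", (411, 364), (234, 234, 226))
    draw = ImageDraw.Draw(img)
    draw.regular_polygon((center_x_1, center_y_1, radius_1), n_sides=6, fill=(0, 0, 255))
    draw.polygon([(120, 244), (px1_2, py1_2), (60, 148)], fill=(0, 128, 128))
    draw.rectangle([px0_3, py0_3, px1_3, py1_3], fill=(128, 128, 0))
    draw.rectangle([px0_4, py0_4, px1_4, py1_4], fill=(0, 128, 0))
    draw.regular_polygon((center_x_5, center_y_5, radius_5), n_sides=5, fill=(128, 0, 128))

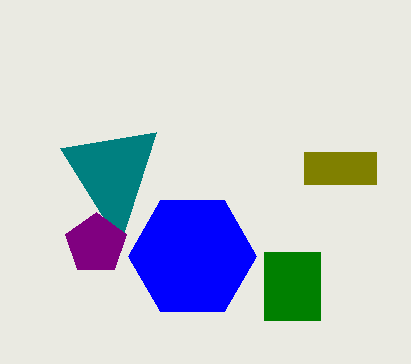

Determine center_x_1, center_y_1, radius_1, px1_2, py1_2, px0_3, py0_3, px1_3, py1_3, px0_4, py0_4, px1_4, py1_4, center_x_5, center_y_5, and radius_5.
center_x_1 = 192; center_y_1 = 256; radius_1 = 64; px1_2 = 156; py1_2 = 132; px0_3 = 304; py0_3 = 152; px1_3 = 376; py1_3 = 184; px0_4 = 264; py0_4 = 252; px1_4 = 320; py1_4 = 320; center_x_5 = 96; center_y_5 = 244; radius_5 = 32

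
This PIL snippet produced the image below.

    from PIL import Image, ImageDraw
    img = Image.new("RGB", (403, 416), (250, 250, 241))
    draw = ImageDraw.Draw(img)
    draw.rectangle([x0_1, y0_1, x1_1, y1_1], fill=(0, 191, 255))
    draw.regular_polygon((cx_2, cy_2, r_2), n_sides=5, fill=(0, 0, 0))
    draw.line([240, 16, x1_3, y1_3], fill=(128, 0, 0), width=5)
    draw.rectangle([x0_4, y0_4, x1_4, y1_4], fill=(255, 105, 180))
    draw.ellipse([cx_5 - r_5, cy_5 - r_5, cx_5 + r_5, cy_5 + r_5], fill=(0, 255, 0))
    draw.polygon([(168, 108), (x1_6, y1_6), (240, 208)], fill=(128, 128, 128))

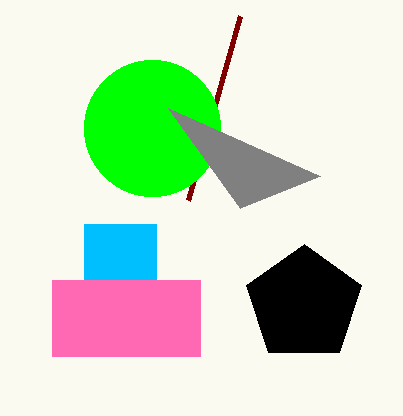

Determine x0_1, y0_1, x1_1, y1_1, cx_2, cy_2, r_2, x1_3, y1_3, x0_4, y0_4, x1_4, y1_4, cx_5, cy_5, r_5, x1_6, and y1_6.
x0_1 = 84
y0_1 = 224
x1_1 = 156
y1_1 = 280
cx_2 = 304
cy_2 = 304
r_2 = 60
x1_3 = 188
y1_3 = 200
x0_4 = 52
y0_4 = 280
x1_4 = 200
y1_4 = 356
cx_5 = 152
cy_5 = 128
r_5 = 68
x1_6 = 320
y1_6 = 176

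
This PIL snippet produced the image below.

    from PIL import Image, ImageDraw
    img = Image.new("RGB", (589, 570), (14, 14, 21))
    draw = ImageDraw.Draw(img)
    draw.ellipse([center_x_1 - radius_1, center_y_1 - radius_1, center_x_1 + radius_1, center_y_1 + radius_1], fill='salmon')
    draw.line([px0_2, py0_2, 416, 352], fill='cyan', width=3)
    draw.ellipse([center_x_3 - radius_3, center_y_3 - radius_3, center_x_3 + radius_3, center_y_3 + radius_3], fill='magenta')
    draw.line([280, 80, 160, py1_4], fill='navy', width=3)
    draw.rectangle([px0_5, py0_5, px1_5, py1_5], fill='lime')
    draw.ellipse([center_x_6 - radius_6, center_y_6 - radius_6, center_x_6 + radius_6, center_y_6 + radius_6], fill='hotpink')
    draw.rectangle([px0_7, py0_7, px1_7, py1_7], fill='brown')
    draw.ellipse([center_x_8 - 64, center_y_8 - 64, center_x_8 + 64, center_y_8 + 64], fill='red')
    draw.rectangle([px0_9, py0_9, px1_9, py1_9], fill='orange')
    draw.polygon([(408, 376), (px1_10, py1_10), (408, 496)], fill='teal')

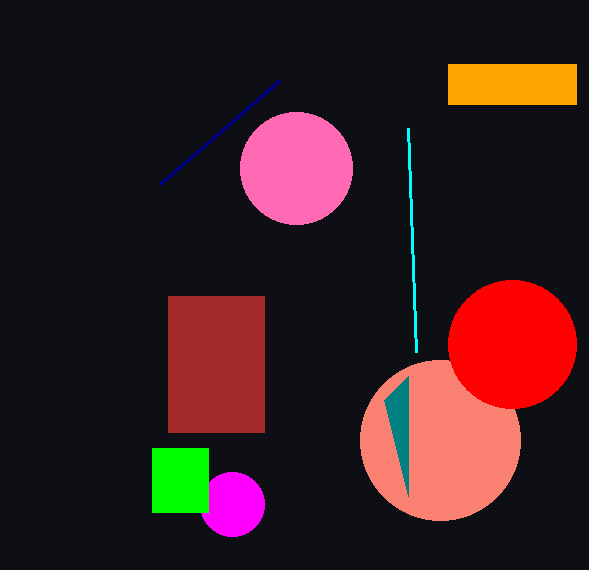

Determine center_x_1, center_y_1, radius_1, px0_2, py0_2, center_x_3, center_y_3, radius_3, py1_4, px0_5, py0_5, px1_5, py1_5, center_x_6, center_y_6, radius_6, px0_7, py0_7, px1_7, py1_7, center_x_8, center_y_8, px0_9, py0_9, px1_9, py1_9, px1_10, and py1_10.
center_x_1 = 440; center_y_1 = 440; radius_1 = 80; px0_2 = 408; py0_2 = 128; center_x_3 = 232; center_y_3 = 504; radius_3 = 32; py1_4 = 184; px0_5 = 152; py0_5 = 448; px1_5 = 208; py1_5 = 512; center_x_6 = 296; center_y_6 = 168; radius_6 = 56; px0_7 = 168; py0_7 = 296; px1_7 = 264; py1_7 = 432; center_x_8 = 512; center_y_8 = 344; px0_9 = 448; py0_9 = 64; px1_9 = 576; py1_9 = 104; px1_10 = 384; py1_10 = 400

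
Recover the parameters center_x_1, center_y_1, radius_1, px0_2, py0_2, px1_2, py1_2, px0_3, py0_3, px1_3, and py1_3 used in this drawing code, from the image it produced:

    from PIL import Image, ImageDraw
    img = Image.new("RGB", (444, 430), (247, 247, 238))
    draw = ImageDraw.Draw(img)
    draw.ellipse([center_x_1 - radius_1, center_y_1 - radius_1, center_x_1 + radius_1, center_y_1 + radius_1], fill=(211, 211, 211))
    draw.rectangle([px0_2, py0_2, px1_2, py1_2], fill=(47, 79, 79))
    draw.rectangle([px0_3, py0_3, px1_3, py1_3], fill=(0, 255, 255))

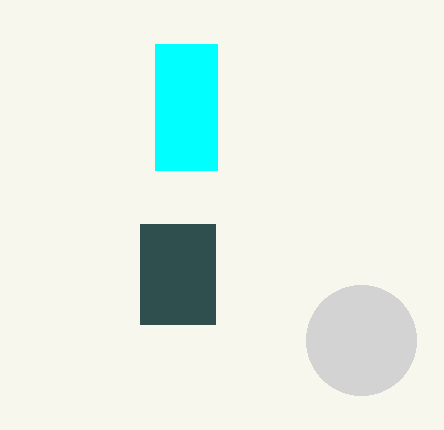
center_x_1 = 361, center_y_1 = 340, radius_1 = 55, px0_2 = 140, py0_2 = 224, px1_2 = 215, py1_2 = 324, px0_3 = 155, py0_3 = 44, px1_3 = 217, py1_3 = 170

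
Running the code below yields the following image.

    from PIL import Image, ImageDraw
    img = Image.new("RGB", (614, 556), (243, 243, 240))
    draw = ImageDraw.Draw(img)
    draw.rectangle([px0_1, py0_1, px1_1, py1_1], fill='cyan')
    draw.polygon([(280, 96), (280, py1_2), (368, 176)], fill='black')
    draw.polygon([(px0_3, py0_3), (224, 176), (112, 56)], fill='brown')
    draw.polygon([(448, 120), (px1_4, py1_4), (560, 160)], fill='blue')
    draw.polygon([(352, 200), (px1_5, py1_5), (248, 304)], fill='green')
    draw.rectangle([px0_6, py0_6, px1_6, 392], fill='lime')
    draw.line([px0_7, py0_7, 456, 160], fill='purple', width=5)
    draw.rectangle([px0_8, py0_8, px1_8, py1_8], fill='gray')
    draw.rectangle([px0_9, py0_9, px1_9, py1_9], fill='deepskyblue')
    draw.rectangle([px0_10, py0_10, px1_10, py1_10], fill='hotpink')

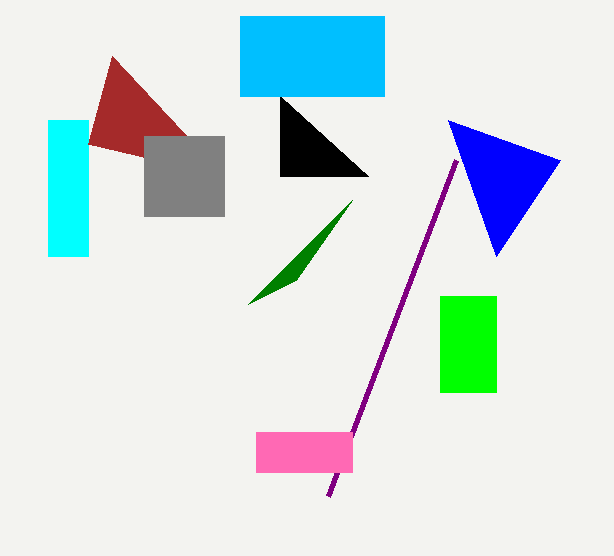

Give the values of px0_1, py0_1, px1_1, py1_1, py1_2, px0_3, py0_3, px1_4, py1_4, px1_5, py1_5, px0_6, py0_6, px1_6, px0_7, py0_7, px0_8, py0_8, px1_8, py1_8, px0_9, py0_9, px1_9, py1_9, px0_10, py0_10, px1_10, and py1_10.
px0_1 = 48; py0_1 = 120; px1_1 = 88; py1_1 = 256; py1_2 = 176; px0_3 = 88; py0_3 = 144; px1_4 = 496; py1_4 = 256; px1_5 = 296; py1_5 = 280; px0_6 = 440; py0_6 = 296; px1_6 = 496; px0_7 = 328; py0_7 = 496; px0_8 = 144; py0_8 = 136; px1_8 = 224; py1_8 = 216; px0_9 = 240; py0_9 = 16; px1_9 = 384; py1_9 = 96; px0_10 = 256; py0_10 = 432; px1_10 = 352; py1_10 = 472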